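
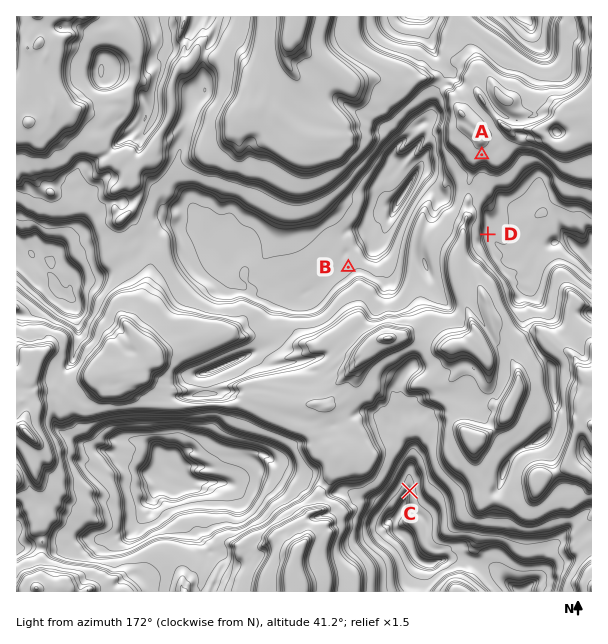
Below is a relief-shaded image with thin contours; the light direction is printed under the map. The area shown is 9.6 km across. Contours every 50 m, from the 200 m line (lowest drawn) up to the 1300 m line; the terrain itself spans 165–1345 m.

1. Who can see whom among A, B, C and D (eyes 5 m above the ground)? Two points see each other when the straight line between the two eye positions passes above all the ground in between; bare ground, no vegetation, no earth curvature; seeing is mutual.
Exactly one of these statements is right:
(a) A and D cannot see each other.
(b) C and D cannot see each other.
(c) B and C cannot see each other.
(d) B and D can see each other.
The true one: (a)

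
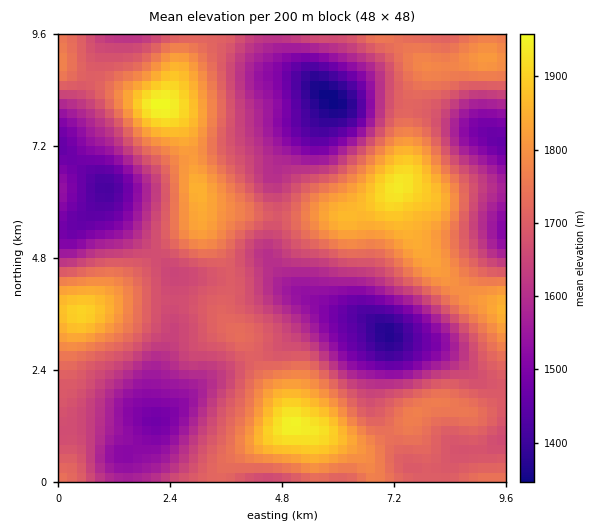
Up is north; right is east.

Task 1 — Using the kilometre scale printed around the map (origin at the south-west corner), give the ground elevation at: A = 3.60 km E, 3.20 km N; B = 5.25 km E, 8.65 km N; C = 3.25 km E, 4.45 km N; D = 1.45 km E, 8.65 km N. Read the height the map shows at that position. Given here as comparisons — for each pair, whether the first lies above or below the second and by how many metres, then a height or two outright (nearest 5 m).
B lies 365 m below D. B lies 325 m below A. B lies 275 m below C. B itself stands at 1400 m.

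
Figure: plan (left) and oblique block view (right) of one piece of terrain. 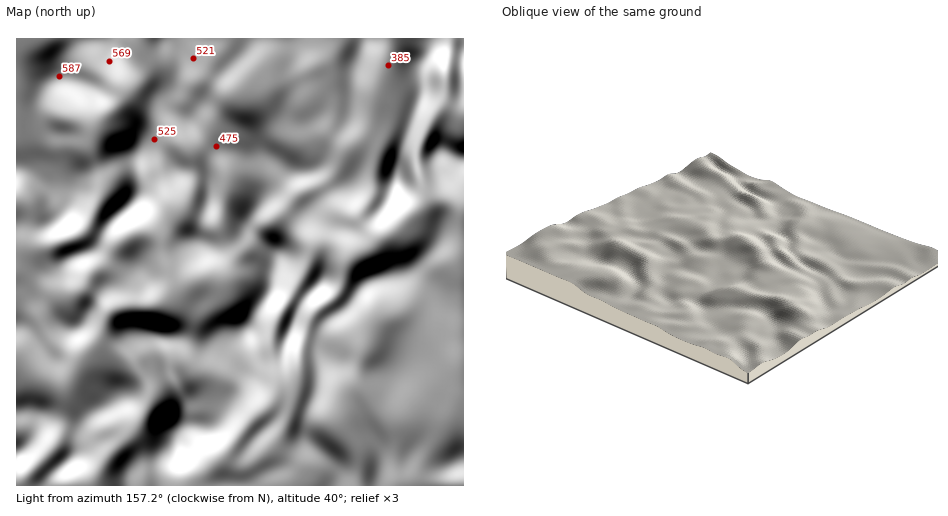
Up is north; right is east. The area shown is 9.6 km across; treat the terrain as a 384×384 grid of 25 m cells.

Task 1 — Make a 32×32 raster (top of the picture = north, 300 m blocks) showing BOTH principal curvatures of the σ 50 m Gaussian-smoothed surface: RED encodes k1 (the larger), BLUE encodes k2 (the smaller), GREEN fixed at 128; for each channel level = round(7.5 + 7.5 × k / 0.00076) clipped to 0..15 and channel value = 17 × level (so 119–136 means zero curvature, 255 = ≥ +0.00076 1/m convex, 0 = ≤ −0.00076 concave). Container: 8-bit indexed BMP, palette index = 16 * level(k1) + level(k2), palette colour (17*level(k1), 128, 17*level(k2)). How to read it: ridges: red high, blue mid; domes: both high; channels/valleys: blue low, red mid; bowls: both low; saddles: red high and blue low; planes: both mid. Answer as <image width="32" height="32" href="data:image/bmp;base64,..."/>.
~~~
<image width="32" height="32" href="data:image/bmp;base64,Qk02CAAAAAAAADYEAAAoAAAAIAAAACAAAAABAAgAAAAAAAAEAAATCwAAEwsAAAABAAAAAAAAAIAAABGAAAAigAAAM4AAAESAAABVgAAAZoAAAHeAAACIgAAAmYAAAKqAAAC7gAAAzIAAAN2AAADugAAA/4AAAACAEQARgBEAIoARADOAEQBEgBEAVYARAGaAEQB3gBEAiIARAJmAEQCqgBEAu4ARAMyAEQDdgBEA7oARAP+AEQAAgCIAEYAiACKAIgAzgCIARIAiAFWAIgBmgCIAd4AiAIiAIgCZgCIAqoAiALuAIgDMgCIA3YAiAO6AIgD/gCIAAIAzABGAMwAigDMAM4AzAESAMwBVgDMAZoAzAHeAMwCIgDMAmYAzAKqAMwC7gDMAzIAzAN2AMwDugDMA/4AzAACARAARgEQAIoBEADOARABEgEQAVYBEAGaARAB3gEQAiIBEAJmARACqgEQAu4BEAMyARADdgEQA7oBEAP+ARAAAgFUAEYBVACKAVQAzgFUARIBVAFWAVQBmgFUAd4BVAIiAVQCZgFUAqoBVALuAVQDMgFUA3YBVAO6AVQD/gFUAAIBmABGAZgAigGYAM4BmAESAZgBVgGYAZoBmAHeAZgCIgGYAmYBmAKqAZgC7gGYAzIBmAN2AZgDugGYA/4BmAACAdwARgHcAIoB3ADOAdwBEgHcAVYB3AGaAdwB3gHcAiIB3AJmAdwCqgHcAu4B3AMyAdwDdgHcA7oB3AP+AdwAAgIgAEYCIACKAiAAzgIgARICIAFWAiABmgIgAd4CIAIiAiACZgIgAqoCIALuAiADMgIgA3YCIAO6AiAD/gIgAAICZABGAmQAigJkAM4CZAESAmQBVgJkAZoCZAHeAmQCIgJkAmYCZAKqAmQC7gJkAzICZAN2AmQDugJkA/4CZAACAqgARgKoAIoCqADOAqgBEgKoAVYCqAGaAqgB3gKoAiICqAJmAqgCqgKoAu4CqAMyAqgDdgKoA7oCqAP+AqgAAgLsAEYC7ACKAuwAzgLsARIC7AFWAuwBmgLsAd4C7AIiAuwCZgLsAqoC7ALuAuwDMgLsA3YC7AO6AuwD/gLsAAIDMABGAzAAigMwAM4DMAESAzABVgMwAZoDMAHeAzACIgMwAmYDMAKqAzAC7gMwAzIDMAN2AzADugMwA/4DMAACA3QARgN0AIoDdADOA3QBEgN0AVYDdAGaA3QB3gN0AiIDdAJmA3QCqgN0Au4DdAMyA3QDdgN0A7oDdAP+A3QAAgO4AEYDuACKA7gAzgO4ARIDuAFWA7gBmgO4Ad4DuAIiA7gCZgO4AqoDuALuA7gDMgO4A3YDuAO6A7gD/gO4AAID/ABGA/wAigP8AM4D/AESA/wBVgP8AZoD/AHeA/wCIgP8AmYD/AKqA/wC7gP8AzID/AN2A/wDugP8A/4D/AIKm5XJic4XIpnW1c2SWqKeXl4d2dna3qIK4lnZ2hZSD5ICl97eUgcjHlMS0k5N0hYWGl5Z1lseogqenloeWuMj7k2C22JaDo5Wk1vqnhXGDuIV1lafnt4R0p6eGmIaGqKXFhJS3doeFY4LI+rbIt4Clx3SV6aZ0dIa4hnaHh4aWhqe4pLelhYVzkNn5yLfHpoGWt4PndGR2p5d1doeHh4e4yaiEhrjIqKaAYuTHdZbIhXOWhbaWdYanhYaHh4eHh5aWhXWGiKjKuHBS9ciVh6elp4SWhNeFloaGmIeHh4eGloWFhYWHl6iTgKb2dHWFhaiodJVx54eGdYeYiIeHh4aWhZeXdIaGlXCV6LZjdYaHp6eUpGDnqJeUl5iYiIiHdnanl5V0hYaChJbWloSYiIa2paLVgPiXhnV1h5iIiId2l7eEp6eCgsbJ6frXs7enpuiVkPig2HZ2hoWHmIeHiIa5habI2KaQx+j4tqSEhafX+7Zw+LKltoaGdXaHl4eHhZaGtoaW11CAoIBxdIaGdGTF9XDC9WC16IZkhYWHl5iFh6iGdWOjtqeWpoR2h4h2ZHX255D2xZCk5nWWloaXmIWHp5aWdIS5p5e5lXZ1hXZlZaX4k5D615Dn6MiolpeHhYeopceFcpWXuaiEhYZ1dXWFp/i4gMXWcJS32djIl3Z1l5aE2PjXpZWpp4OWl6i2hHWn+sqSk8VjcoKlhrbHhnSGlHGAgrW1coSVhKfKyZOktvXYxXJ1pYaGhINldae4hKik18eQgfekcnOWlJakUqbpk3OklpeYp5S1knOGh8iEhXOn6seAtffIpJRldNaTtsjGdIWomIZ0Y9fXcYKFtnRjdMfIyYFwpfnJc3Vy2KV0htiohIWnppeXgvbWoXOTdYTHuKnJk2Jj9seTh4PXlmSGp6eVhYSWqKmQ+PuQgqeHxqeoqKmiknT2tpS4tLeEZZanl7fIuJWGqJHn+XClp5eHiKenhnG02Pu3lJZjl5amqLm3hoaXl3WXhLP2gNfZ9oeGp5d2coOn+ch1Y4Wml4eYuIV1hoaVdYWHg/agsvlzh5e4l4VjZJXXxoSFuJV2l6inhYeYh4aoloaGtuaAxWSGp5RzdGSDpZa0lqe5hpWGhoaWmIeXhqiohYaG95GDhIa2poZ1l8aDZLeoh5eodWV2doeXdoeGl7d0dnX313C1dafIp8fYlmR0pqenhYaVdXZ3hpeHh4aWx3R1dcf4gNWFl7m4loSUhqWFhreXdaeXdoeHl4aGdZbYhHOE2PVA04aWmLaFhZjHlYSGt5h1hqeXhnaXl4Z1l+iFcZXJ95Dld3Vkpbe4ybhzlKmol4aWhqiYlpioh4Z117eRhZbo1MQ="/>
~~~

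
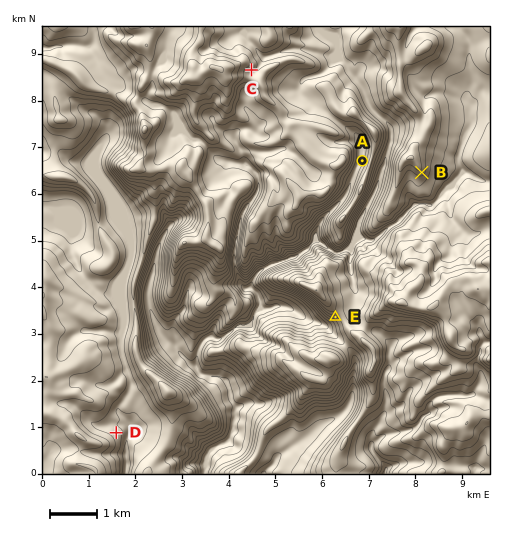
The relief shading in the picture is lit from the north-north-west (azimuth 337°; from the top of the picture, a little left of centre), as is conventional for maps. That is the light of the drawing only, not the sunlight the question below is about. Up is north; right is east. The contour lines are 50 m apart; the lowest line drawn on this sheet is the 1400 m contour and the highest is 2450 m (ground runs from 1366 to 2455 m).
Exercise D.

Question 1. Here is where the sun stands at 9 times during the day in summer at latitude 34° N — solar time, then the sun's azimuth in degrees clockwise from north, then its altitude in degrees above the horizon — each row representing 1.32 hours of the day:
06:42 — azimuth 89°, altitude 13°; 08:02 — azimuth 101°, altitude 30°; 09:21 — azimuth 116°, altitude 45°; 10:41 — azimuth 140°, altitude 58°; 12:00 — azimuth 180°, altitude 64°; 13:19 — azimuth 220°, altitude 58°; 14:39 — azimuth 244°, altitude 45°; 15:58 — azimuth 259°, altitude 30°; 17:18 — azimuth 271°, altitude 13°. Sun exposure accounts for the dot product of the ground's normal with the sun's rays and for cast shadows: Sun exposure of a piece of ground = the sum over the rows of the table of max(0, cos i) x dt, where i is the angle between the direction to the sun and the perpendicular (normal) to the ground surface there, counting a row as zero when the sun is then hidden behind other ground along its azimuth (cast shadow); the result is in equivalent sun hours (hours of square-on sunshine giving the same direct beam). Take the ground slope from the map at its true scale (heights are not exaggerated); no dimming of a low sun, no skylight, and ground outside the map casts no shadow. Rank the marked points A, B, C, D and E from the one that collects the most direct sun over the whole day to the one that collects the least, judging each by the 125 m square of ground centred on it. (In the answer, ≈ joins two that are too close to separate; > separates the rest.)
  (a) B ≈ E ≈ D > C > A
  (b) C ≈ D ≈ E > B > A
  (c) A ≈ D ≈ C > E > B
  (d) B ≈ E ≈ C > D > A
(d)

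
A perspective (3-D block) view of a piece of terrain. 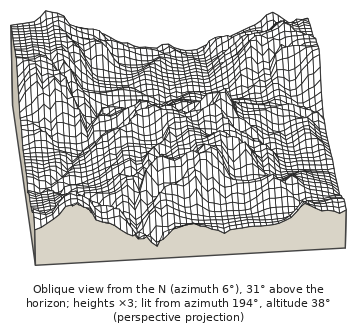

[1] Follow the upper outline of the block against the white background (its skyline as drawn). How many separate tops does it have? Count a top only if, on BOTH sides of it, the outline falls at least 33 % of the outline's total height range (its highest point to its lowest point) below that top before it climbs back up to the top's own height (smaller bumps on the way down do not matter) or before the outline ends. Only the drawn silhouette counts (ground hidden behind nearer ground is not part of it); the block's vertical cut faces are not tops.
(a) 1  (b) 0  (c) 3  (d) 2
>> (b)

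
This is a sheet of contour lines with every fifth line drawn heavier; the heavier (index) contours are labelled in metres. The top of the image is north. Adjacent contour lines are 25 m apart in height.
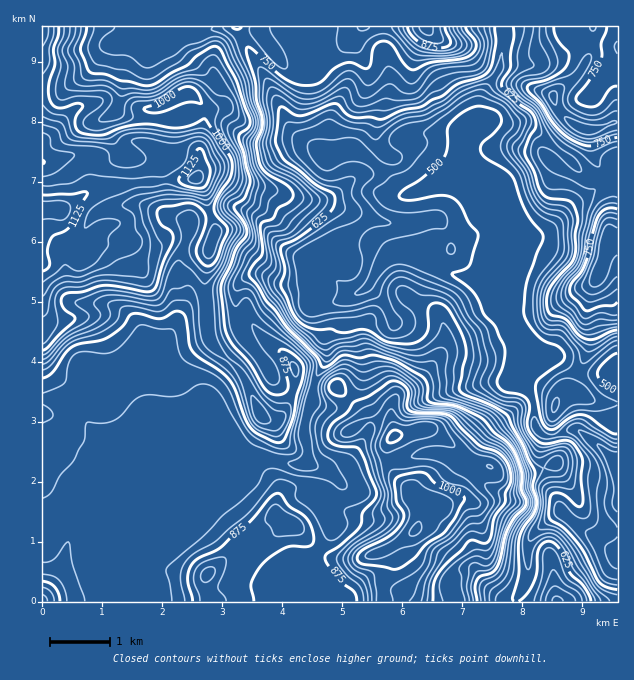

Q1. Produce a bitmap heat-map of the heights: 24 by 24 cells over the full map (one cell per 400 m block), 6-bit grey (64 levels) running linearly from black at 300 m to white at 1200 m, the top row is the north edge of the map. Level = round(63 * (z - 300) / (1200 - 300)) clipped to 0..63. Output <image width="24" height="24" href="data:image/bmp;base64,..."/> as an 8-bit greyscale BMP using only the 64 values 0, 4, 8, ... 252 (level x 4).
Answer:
<image width="24" height="24" href="data:image/bmp;base64,Qk12BgAAAAAAADYEAAAoAAAAGAAAABgAAAABAAgAAAAAAEACAAATCwAAEwsAAAABAAAAAAAAAAAAAAEBAQACAgIAAwMDAAQEBAAFBQUABgYGAAcHBwAICAgACQkJAAoKCgALCwsADAwMAA0NDQAODg4ADw8PABAQEAAREREAEhISABMTEwAUFBQAFRUVABYWFgAXFxcAGBgYABkZGQAaGhoAGxsbABwcHAAdHR0AHh4eAB8fHwAgICAAISEhACIiIgAjIyMAJCQkACUlJQAmJiYAJycnACgoKAApKSkAKioqACsrKwAsLCwALS0tAC4uLgAvLy8AMDAwADExMQAyMjIAMzMzADQ0NAA1NTUANjY2ADc3NwA4ODgAOTk5ADo6OgA7OzsAPDw8AD09PQA+Pj4APz8/AEBAQABBQUEAQkJCAENDQwBEREQARUVFAEZGRgBHR0cASEhIAElJSQBKSkoAS0tLAExMTABNTU0ATk5OAE9PTwBQUFAAUVFRAFJSUgBTU1MAVFRUAFVVVQBWVlYAV1dXAFhYWABZWVkAWlpaAFtbWwBcXFwAXV1dAF5eXgBfX18AYGBgAGFhYQBiYmIAY2NjAGRkZABlZWUAZmZmAGdnZwBoaGgAaWlpAGpqagBra2sAbGxsAG1tbQBubm4Ab29vAHBwcABxcXEAcnJyAHNzcwB0dHQAdXV1AHZ2dgB3d3cAeHh4AHl5eQB6enoAe3t7AHx8fAB9fX0Afn5+AH9/fwCAgIAAgYGBAIKCggCDg4MAhISEAIWFhQCGhoYAh4eHAIiIiACJiYkAioqKAIuLiwCMjIwAjY2NAI6OjgCPj48AkJCQAJGRkQCSkpIAk5OTAJSUlACVlZUAlpaWAJeXlwCYmJgAmZmZAJqamgCbm5sAnJycAJ2dnQCenp4An5+fAKCgoAChoaEAoqKiAKOjowCkpKQApaWlAKampgCnp6cAqKioAKmpqQCqqqoAq6urAKysrACtra0Arq6uAK+vrwCwsLAAsbGxALKysgCzs7MAtLS0ALW1tQC2trYAt7e3ALi4uAC5ubkAurq6ALu7uwC8vLwAvb29AL6+vgC/v78AwMDAAMHBwQDCwsIAw8PDAMTExADFxcUAxsbGAMfHxwDIyMgAycnJAMrKygDLy8sAzMzMAM3NzQDOzs4Az8/PANDQ0ADR0dEA0tLSANPT0wDU1NQA1dXVANbW1gDX19cA2NjYANnZ2QDa2toA29vbANzc3ADd3d0A3t7eAN/f3wDg4OAA4eHhAOLi4gDj4+MA5OTkAOXl5QDm5uYA5+fnAOjo6ADp6ekA6urqAOvr6wDs7OwA7e3tAO7u7gDv7+8A8PDwAPHx8QDy8vIA8/PzAPT09AD19fUA9vb2APf39wD4+PgA+fn5APr6+gD7+/sA/Pz8AP39/QD+/v4A////AKSUkJCQlKiooKCgoKCwvLSgkHBgYHBgPJSUkJCQlKSopKCgoKzAxMColIhoWGRIKJCQkJCQkJSgpKSkoKC4yMy8qJxwVFA0JJCQkJCQkJCUnKionJikuNDMvKyIVDQwJJCQkJCQkJCQlJycmJScvMzMwLSYYDw4JJSQkJCQkJCQkJSQkJSgvMC8tLScXFA4IJiUkJCQkJCQkJiUlKCowLy4sJx8SEAwJJiUlJCQkJCQoLSclKiwuLiwmHxcODwwOJiUlJSUlJCUrKigkKCgrJR4aFRAOExIQKCYlJSYmJigrJikjJiQlIRwXEQ0OEBEOLSgnJiUmKSsnJyYdHR0bGRoXEg4NDhMRMy8rKCcnKykmJBwWFhYUFRgVEA0PExoaMzAtLC0qLCgkHhUSEhITFRYSDg4RGiAgNzU0NDMtLikhGxQSEhASEhAODQ4PFyEkOTg4NzQvMS8kHBQSExEPDw8PDQ0OERwlOjk4NzQwMDEoHRoVExIREBAPDg0OERokPDo4NjMxMi4mIR4aFRIPDw8ODg0RFRkeODg5ODg4OjMpIRwWFBIPDg4ODg4VGRobOTg3Njc3OjQnGxURERESEA4ODhEYGxwcNzMxMzQzNS8nGhQSEhMSEA8ODhEXHiMiMjEuLjAxMS4oGhgXFxkYFhMPDhIaIyEiMC0sKikuLywkHB4eGx0cHRkVExkfIiAfMSomJSQmKSkhICEgICAeISAeGRcbHiEfMiolJCMjJSQhIiAgIiIhKCojGhYbHyAfA=="/>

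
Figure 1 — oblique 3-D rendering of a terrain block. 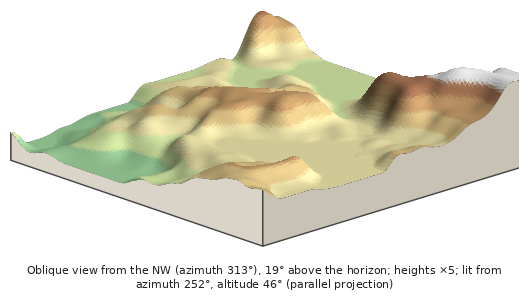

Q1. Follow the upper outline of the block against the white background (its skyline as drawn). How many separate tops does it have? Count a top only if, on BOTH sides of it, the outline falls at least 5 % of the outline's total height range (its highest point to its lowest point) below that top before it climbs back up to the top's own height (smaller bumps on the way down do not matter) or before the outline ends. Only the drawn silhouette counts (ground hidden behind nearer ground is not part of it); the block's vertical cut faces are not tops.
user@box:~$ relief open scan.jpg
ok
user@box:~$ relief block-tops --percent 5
2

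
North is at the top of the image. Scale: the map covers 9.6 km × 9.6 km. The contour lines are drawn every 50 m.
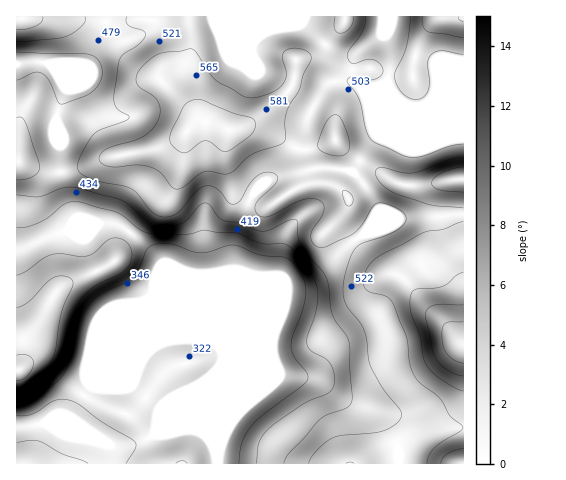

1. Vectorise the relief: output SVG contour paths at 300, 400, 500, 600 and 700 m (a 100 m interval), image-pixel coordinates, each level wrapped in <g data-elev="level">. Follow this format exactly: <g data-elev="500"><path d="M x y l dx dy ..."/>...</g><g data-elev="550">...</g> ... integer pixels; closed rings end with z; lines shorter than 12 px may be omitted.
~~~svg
<g data-elev="300"><path d="M88 463l-26-9-23-13-8-1-14 3"/><path d="M17 415l8 1 8-2 17-12 7-2 9-1 8 3 29 20 31 19 2 4-1 3-9 15"/></g><g data-elev="400"><path d="M17 398l7-1 8-4 22-22 10-16 7-35 8-18 6-8 9-7 25-12 6-5 6-8 1-11-3-6-4-4-6-3-7 0-6 3-10 10-6 4-8 2-21-3-9 1-10 4-16 12-9 4"/><path d="M17 227l9 0 10-3 12-6 16-14 6-2 7 0 40 11 22 16 11 4 36 1 18-4 14 2 17 1 25 10 25 1 8 6 17 22 8 18-1 17-10 29 0 9 5 6 13 7 5 5 4 9 0 11-2 6-4 4-25 11-36 27-8 13-3 19"/></g><g data-elev="500"><path d="M17 380l5-1 5-3 5-6 1-7-1-5-4-2-6-2-5 1"/><path d="M17 180l8-1 8-3 5-4 2-5-14-44-5-6-4 1"/><path d="M463 144l-12 2-26 9-13 2-12-3-25-11-5-4-5-11-6-29-12-18 2-3 4-1 12 3 9 0 5-3 4-4-2-7-6-6-8-1-13 5-4-2-2-4 1-8 14-21 3-12"/><path d="M17 42l38-3 11-3 7-3 9-7 3-5 0-4"/><path d="M127 17l-1 4 2 4 15 6 3 3-2 5-4 4-18 12-4 8-4 39 3 7 12 7 0 2-5 4-25 8-7 6-8 14-6 12 0 7 4 5 15 7 34 8 7 5 15 19 6 3 6 1 7-1 6-3 17-21 11-6 9 1 5 5 9 11 3 1 4 0 5-4 8-15 7-8 8-4 8 0 5 3 0 5-20 21-2 6 1 5 4 3 7 1 34-17 11-1 8 2 4 5 0 5-11 18-2 7 2 7 7 4 7-1 27-13 8-8 10-18 5-4 7 0 10 4 8 4 4 5-1 7-8 7-13 6-21 7-7 5-8 15-5 25 1 10 2 7 14 17 5 10 4 28 2 8 13 22 16 20 2 4-1 4-8 8-11 5-40 4-10 3-16 13-7 12"/><path d="M411 17l-5 31-11 27 3 12 8 9 6 3 6 0 5-1 4-4 2-11-1-22 5-8 9-2 21 3"/></g><g data-elev="600"><path d="M463 448l-9 3-7 3-5 5-1 4"/><path d="M463 272l-7 3-8 9-6 2-28 4-3 5-1 9 2 11 8 21 3 20 4 9 6 7 8 7 14 9 8 3"/><path d="M463 167l-10 2-11 4-9 6-1 4 2 4 6 3 23 2"/><path d="M180 152l7 0 13-9 6-2 5 2 11 8 7 0 22-17 4-5 0-7-4-4-19-5-29-13-6-1-6 2-8 6-13 29 1 8z"/></g><g data-elev="700"><path d="M463 322l-17 1-3 4-1 7 1 12 4 8 7 6 9 3"/></g>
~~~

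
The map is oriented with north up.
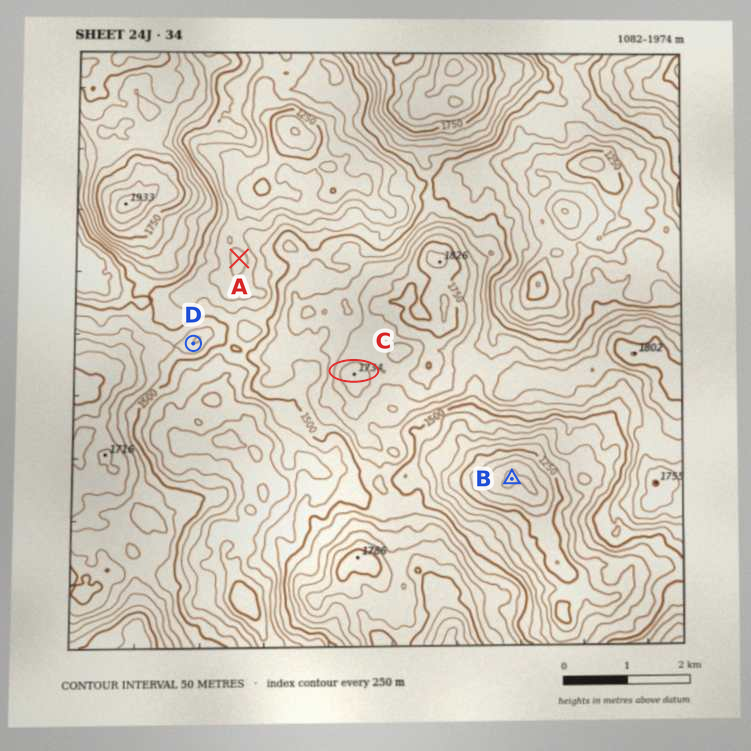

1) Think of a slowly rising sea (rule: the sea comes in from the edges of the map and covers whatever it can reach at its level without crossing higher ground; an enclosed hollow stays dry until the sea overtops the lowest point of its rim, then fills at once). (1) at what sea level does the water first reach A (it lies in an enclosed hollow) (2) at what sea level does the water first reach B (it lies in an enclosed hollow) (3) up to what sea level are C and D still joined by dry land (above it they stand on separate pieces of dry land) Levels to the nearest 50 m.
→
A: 1400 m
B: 1350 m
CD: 1500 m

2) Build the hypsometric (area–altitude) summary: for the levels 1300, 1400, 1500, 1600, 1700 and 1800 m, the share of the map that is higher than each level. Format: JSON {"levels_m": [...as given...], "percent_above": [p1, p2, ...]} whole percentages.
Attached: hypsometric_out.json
{"levels_m": [1300, 1400, 1500, 1600, 1700, 1800], "percent_above": [93, 74, 53, 33, 14, 3]}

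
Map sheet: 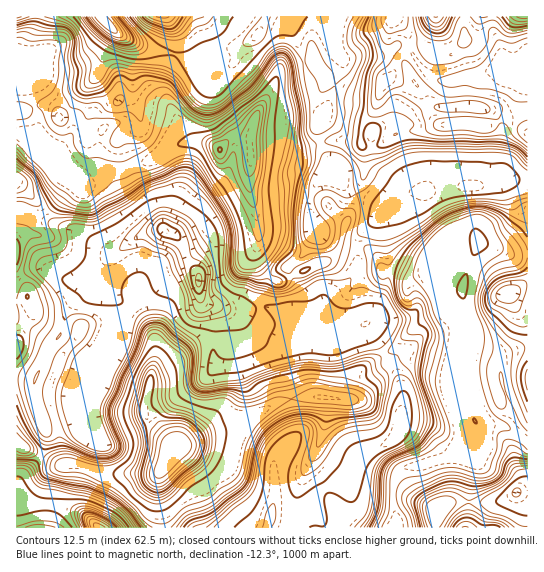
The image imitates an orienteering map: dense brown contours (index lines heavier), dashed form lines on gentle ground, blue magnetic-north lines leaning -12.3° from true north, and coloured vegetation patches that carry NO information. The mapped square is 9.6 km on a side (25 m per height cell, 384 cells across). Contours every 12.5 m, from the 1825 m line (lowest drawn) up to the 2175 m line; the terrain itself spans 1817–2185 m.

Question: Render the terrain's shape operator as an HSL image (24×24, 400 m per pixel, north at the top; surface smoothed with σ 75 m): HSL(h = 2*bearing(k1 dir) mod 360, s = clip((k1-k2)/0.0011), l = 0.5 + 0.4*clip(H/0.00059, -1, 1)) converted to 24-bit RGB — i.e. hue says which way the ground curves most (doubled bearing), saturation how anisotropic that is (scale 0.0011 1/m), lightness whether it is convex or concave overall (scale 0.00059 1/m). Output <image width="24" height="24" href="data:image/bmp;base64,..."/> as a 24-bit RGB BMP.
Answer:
<image width="24" height="24" href="data:image/bmp;base64,Qk32BgAAAAAAADYAAAAoAAAAGAAAABgAAAABABgAAAAAAMAGAAATCwAAEwsAAAAAAAAAAAAAY4Arl3cz+J8AMwAYJoyYYdB2lNOOyHGKp0l/KpMqRIJSWomSlolpdYV3hHp7Voh9IFV47siRwdyDDgwyKs0vv8lToHAudDhCklZWgVEgkzIRdzieTsDaSprh7sVMG51Cim+42IO8KLVWO5WUYGaRio5rd4Z6eHqAGSNi/fCWzCgTSFkmO1wds5ACN3MRP3RKVhYu4p/wqMLvtdn/fIH6QSbi8drb32mkGIVEW3en6M65FEZ7XmOJtXRxW4prdYGAEDuG9tbQxnnPwX3WSlLIoajWp9zeF0Vdqv7/FOD/k/PDpgAHNwAZoTgk3Lh70JWtrbLbJFqQ5bqIFj5mToB+v1Clv71dYX5wMohkALYv+0rr4nvFlXitlIyCzGl6eRHcacdPbhkroIMhdjJljQ+iPLg1Zedzu8/U0pHRayqhund34zdxGlAjIkUe56ZSZGk9cJU6LYtYIE4vxG8qv4tcjI1/rmKycdjIdjWEuM9DalOELzSLc3zvuHTgYOtNTIstwyaKo2vGZojP8pPzx3DyOlvfWdnNmHzaoeXGJGKONjFttI49lr98hJ98V2mTo8J3Ri5uzqtwVGZ8Xn2DDF1803du8uCgMMExAH1U768KtSGuvGu6pXXDm4zRh5nSbnHN0niMaiiuMxZjqd2VjJt+lKl4f06anbdnS3x3O72jrGtXbH9/D2Fv0IZe98uX3Y5xDhqNY3tDU3c2OoUedrgni8NQrDh71E3N1nyhmTWUHUunyciSnI59p6JvVqJ9r15YtnquM3+Bz2d7UpF+UXiACZKX8emakdvEwwbSbWqHgoCGfYR6boJgfYVHgH5NUH83lIQ0xEqxLHSEtLZRrJx5p56AYKCrnXW5wFNTYKahQKS7tXnDZWSMCaaf5/aqhis6bzirom20k3SEhoF/eoeHh3J3hnp0hIJzbXltPU1p10pEYro2gqdwjsiDUWmmfEx7v8WOdYKrTG+Jh2tagnV6Woxikpg1xLFcGht3lFcvoJpOhWEze4kmXIlWc3aDk3lzfGplcxt5Y+g7ZMtghI99uuVVJEFMgzuHadxckj99gWd3fIOBenuHhYOBf4l8oc9/EgQv3U513DcRNu6RkbH51DG0PHg5WJtys0W4HpTY2o6he6yJfXqI2opzdCp2HXotO4dvcWZNZo1vdY10YoWChYKZjLCywEqxYhaKEVKu9OLX1a+QHHU5MaXtyJfuTWOlSrW7Pmi2wnmjp4iDeXqBr3F5i2W7psTQvDzFgq/BT3GWiHtZiZNoTKA5U5M3cBdEsKlhERxf8vB9vbCMqsqSHGd9aTxC2r5URaeKQoR8NJOt7Z3Pnnqfio+CgbqghXakl22luCRIkB0al9clLHolq6pOjSxoQZaXXbl2RgxWrex7mr12zceFJBdfTKOR2dOKRlJ/coFtNX1EEZo63JPu0MjuloncqDGhnyR1zCY/lLrPw6XTx3bTLKgpKIVCVJ6acSFnSOpxoL5yccBbwqd8FzOAdsGkoUpglmlRcoN1c4ZrUX5KN34RdoAKezwWkZ5EURAchu6JfqCWhnuSnXes54HfzlfiImlKKTV6gt1onMFtdMhSoZxhuDm2OnZkfk5twqxkUnxeiXR/c4qJi3pzcYZofIZwezlDl+/OfquWeJR/e2yJa4yPcGyhyoDJtGnmFVfjzu67NMTB071SrIJuXHm4ajORdEai1Il3vmNHXWwweG8ldHQkengkZVgkcCBXgq2sa6eQpmODdGWPnHJqWYZ0jmBjn5d9Pb/ku2XV1mzD2rk8y7hyH3iOXEGnf1O1uno8ynWkjGHXrpfflI/jmZvmZ3/rfcPlgYpbmG5OVrWJcX23WlafoFmXZ4OSleqjHX2kJRqZ1IbL+ZqtjNBpSR2uRVNvYX6C1Wx2U5ZkeoBlV7NIi6oomoAfoj05g5tefoGTlqF7NME1HWN412ehWniuhsfAzOFnWiFGI2I1Gogv/nB72+mCNhNuYW2ZS2aaw2x8wXCUXpqmoWKVkX6xbXawcJOgfJaVg4CEp6OBdrd2JTuIR9dwWXW4wJU4nR0tg2x8c4d7NXthDsSc/efOMwt0eJyGPFV1gbBcxo57alCeaK2jfW6diXCkl4CYfn6KfYmsr5PGrdeAJ6PXHsT7cwAnuWgUhJQwZ4Roh4l1U45oHYph/7cipTOhhmeOhUGNcY1BosBNda9oVnPCtFSfUIlyi697fXG60nvAYrOj4qF3BsWgMwAUpFQg0txacttzQHheWY1sm3h7PoZ9m4xjfZFsiGiDNWCeu3vZwrKbcOB3DS1p2WWHZI7AkteuJHyh"/>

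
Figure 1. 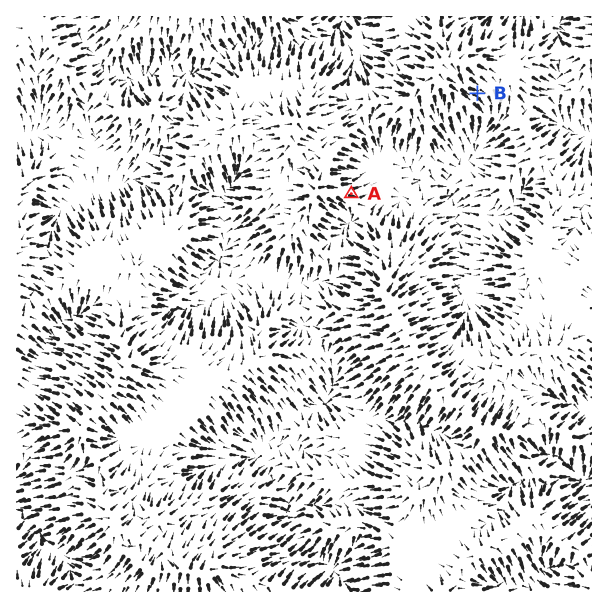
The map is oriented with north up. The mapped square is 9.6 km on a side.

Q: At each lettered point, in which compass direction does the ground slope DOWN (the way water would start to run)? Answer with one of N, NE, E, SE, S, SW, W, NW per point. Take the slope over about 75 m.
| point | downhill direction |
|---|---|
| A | E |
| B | SE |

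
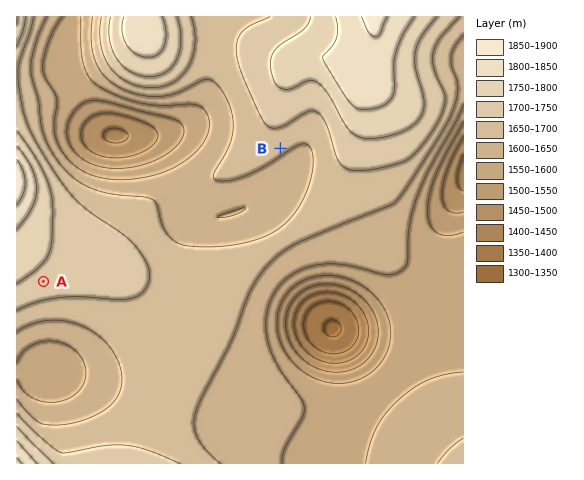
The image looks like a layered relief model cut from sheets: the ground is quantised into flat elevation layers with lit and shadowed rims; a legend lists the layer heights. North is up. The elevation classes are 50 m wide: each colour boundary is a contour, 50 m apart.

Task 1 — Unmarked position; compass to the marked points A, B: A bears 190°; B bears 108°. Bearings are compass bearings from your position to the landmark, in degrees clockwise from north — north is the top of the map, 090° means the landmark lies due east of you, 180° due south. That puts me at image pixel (78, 83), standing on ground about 1580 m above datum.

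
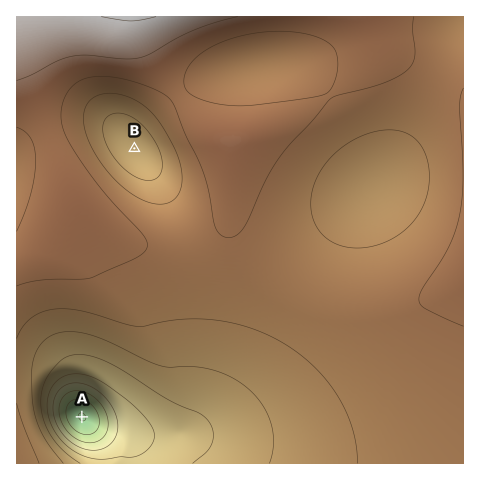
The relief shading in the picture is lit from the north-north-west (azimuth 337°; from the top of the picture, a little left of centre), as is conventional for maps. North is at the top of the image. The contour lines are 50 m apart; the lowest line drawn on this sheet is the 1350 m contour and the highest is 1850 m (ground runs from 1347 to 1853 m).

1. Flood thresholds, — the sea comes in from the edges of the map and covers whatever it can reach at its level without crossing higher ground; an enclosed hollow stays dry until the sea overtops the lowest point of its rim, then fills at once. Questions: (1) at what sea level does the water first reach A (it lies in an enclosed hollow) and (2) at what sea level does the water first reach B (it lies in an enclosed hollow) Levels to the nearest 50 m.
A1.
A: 1550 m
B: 1750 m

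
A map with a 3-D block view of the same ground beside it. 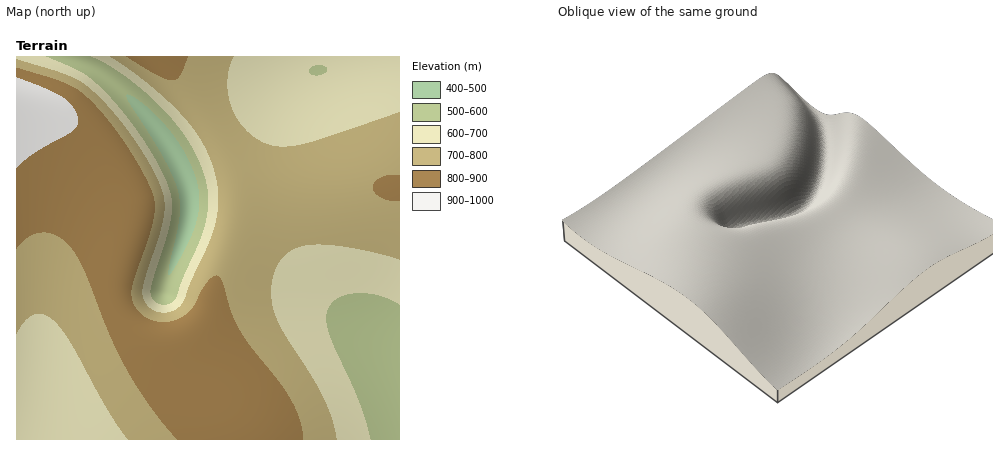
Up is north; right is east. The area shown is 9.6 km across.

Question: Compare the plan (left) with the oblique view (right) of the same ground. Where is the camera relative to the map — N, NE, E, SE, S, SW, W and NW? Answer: SE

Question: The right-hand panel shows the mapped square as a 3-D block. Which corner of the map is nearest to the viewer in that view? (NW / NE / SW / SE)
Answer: SE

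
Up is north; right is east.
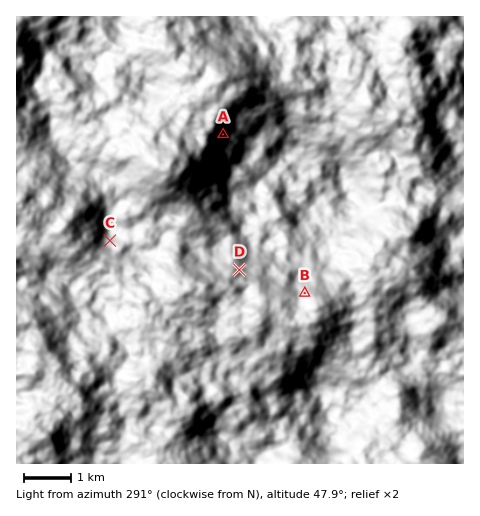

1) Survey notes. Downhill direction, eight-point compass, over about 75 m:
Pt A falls SE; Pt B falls NW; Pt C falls N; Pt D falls NE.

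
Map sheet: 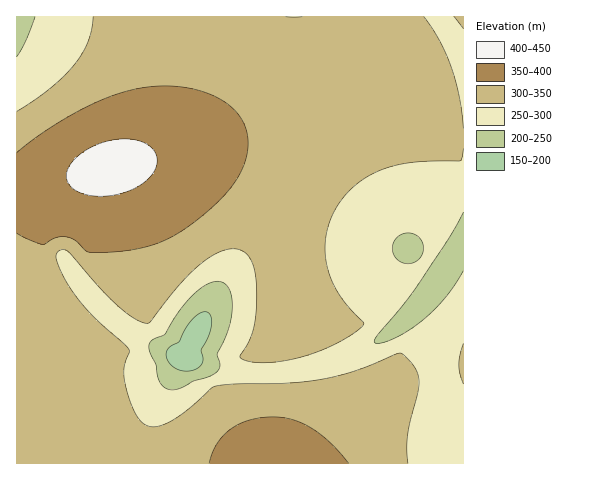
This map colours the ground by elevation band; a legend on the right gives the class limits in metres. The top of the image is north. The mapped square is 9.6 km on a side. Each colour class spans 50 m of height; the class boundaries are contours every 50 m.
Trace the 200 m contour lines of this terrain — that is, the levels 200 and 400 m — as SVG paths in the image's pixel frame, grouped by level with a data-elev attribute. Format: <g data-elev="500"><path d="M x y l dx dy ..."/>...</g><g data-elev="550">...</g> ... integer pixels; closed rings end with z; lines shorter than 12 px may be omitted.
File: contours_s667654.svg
<g data-elev="200"><path d="M180 370l-7-3-4-5-3-6 1-6 4-4 8-4 8-15 8-10 7-5 6 0 3 4 1 9-4 11-7 14 2 8-1 5-3 5-5 2-7 1z"/></g><g data-elev="400"><path d="M98 196l13 0 13-3 12-5 10-7 7-8 4-8 0-8-4-8-6-5-8-3-20-2-22 6-18 10-7 7-4 7-2 7 2 6 4 6 6 4z"/></g>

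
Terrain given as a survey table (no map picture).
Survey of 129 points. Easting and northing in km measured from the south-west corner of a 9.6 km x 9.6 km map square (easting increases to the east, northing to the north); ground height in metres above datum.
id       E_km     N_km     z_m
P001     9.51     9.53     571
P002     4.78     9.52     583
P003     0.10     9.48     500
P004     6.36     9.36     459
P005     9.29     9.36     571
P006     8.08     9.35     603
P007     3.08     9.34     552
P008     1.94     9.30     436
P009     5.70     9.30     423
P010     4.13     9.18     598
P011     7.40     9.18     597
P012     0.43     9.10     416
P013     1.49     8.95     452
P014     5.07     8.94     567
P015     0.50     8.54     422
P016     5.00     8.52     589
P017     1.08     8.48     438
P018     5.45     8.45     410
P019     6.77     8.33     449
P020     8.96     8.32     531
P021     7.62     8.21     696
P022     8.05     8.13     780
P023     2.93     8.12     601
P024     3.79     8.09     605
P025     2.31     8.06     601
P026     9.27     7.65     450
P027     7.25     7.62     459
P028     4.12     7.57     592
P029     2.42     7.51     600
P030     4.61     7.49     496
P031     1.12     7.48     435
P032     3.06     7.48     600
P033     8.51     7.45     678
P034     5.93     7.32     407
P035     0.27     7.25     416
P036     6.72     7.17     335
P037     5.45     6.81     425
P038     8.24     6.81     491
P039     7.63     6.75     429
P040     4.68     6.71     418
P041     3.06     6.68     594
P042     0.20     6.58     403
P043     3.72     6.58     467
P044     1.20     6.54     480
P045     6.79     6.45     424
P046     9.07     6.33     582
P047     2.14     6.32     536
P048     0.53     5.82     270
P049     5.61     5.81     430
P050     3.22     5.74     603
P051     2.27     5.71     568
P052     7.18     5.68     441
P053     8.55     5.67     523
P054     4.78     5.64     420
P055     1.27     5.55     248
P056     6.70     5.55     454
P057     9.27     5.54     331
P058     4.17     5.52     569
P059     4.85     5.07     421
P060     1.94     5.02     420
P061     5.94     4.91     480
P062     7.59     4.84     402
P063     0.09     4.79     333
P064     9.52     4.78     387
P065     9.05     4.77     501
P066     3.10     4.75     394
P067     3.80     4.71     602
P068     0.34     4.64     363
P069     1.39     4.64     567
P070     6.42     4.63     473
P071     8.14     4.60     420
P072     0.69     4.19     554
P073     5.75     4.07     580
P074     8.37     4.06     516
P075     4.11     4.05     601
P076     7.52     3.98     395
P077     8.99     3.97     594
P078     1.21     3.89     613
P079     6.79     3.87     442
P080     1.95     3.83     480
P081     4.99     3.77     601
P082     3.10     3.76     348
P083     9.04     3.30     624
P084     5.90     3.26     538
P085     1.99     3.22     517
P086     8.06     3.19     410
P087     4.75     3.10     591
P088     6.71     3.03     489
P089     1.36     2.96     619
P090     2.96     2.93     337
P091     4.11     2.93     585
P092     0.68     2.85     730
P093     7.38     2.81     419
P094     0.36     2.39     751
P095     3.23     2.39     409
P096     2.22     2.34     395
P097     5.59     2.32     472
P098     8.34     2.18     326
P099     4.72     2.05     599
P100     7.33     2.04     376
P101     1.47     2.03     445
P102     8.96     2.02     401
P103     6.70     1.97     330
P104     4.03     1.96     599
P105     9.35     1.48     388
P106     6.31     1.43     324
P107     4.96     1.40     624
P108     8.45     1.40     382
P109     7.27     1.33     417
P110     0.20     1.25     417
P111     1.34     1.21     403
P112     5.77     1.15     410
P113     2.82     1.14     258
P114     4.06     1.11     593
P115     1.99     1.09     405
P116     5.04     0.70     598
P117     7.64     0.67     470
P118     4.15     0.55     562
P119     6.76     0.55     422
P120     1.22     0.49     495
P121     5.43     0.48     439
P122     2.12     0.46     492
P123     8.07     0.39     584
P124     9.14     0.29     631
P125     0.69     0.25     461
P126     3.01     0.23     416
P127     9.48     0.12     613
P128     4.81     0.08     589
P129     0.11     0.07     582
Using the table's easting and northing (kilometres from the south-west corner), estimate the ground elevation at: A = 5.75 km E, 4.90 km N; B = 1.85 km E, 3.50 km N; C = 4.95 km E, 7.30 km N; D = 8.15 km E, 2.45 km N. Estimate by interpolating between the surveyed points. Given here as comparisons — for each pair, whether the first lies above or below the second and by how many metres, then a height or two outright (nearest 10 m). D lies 200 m below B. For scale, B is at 540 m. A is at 480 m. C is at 430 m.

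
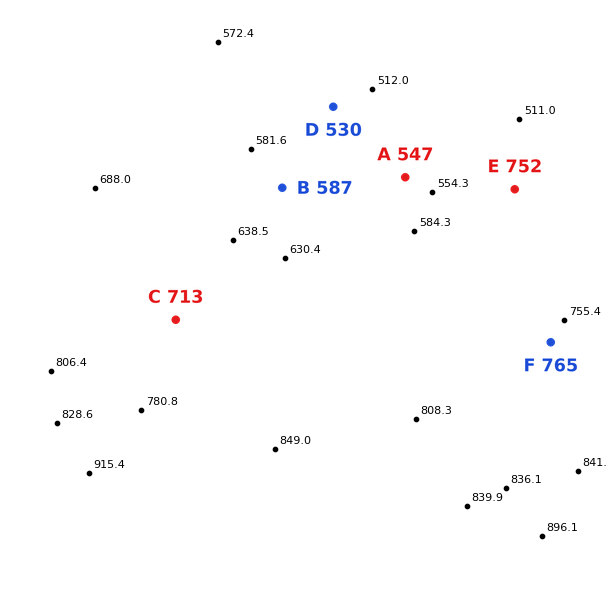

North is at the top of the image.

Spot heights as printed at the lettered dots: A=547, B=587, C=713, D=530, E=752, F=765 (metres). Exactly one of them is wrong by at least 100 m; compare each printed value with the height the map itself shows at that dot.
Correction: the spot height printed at E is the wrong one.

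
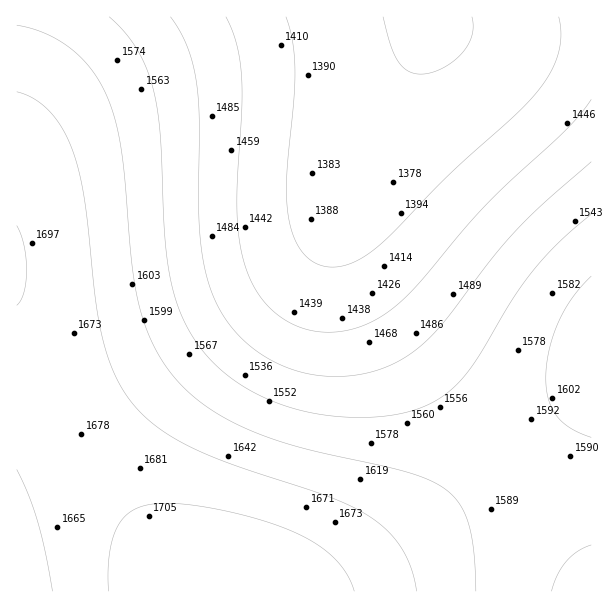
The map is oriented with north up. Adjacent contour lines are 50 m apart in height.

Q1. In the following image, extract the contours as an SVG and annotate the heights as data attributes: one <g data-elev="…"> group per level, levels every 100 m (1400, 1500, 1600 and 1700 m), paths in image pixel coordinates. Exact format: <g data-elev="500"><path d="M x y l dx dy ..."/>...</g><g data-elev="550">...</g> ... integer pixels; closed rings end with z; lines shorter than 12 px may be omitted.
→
<g data-elev="1400"><path d="M559 17l2 19-4 21-10 21-16 21-20 20-62 55-71 72-24 16-12 4-10 1-15-3-12-9-10-15-6-21-2-19 0-23 7-78 1-30-3-28-6-24"/></g><g data-elev="1500"><path d="M591 162l-47 41-27 27-26 30-50 65-15 16-16 13-27 14-30 8-32 0-30-7-27-13-23-18-18-23-13-27-7-27-3-31-1-110-2-37-4-20-6-16-7-15-10-15"/></g><g data-elev="1600"><path d="M476 591l-2-39-5-28-10-20-15-16-15-8-21-8-105-24-51-17-24-11-21-13-19-15-15-17-11-15-10-18-7-18-6-21-7-42-11-112-6-30-9-24-15-26-20-20-26-16-28-8"/><path d="M591 276l-19 23-14 24-9 28-3 27 2 21 9 17 13 12 21 9"/></g><g data-elev="1700"><path d="M354 591l-7-16-11-15-16-14-21-12-29-11-36-10-37-7-30-3-16 1-13 4-10 6-8 8-6 12-4 17-2 19 1 21"/><path d="M17 305l4-6 3-8 3-21-3-24-7-20"/></g>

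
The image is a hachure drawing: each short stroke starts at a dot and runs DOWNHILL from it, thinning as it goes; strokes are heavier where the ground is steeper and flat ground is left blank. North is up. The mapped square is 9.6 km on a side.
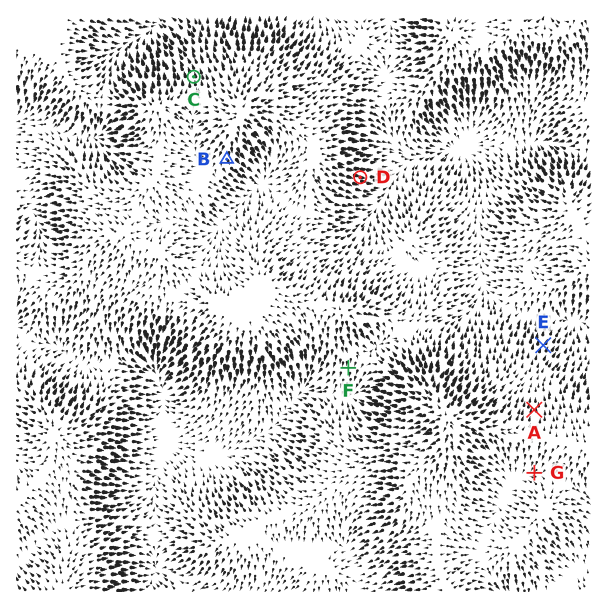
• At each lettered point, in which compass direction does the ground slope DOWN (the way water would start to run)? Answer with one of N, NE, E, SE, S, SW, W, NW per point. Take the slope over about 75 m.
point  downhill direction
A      N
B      S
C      N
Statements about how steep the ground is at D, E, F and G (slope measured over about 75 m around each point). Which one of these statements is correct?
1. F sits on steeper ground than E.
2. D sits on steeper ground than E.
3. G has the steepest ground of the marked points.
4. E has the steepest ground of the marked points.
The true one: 2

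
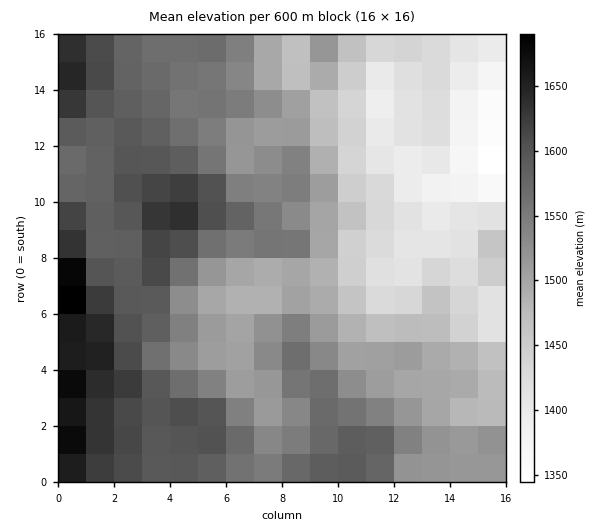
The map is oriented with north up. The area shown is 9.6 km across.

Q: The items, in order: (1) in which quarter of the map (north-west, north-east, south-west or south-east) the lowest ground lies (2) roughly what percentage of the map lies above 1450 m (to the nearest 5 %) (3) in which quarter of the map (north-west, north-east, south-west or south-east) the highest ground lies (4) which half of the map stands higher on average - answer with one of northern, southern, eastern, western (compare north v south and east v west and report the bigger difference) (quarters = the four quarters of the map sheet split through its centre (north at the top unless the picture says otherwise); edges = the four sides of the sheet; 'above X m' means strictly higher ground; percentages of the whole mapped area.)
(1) The lowest ground is in the north-east quarter.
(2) About 80 % of the map lies above 1450 m.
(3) Look to the south-west quarter for the highest ground.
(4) The western half stands higher on average than the eastern half.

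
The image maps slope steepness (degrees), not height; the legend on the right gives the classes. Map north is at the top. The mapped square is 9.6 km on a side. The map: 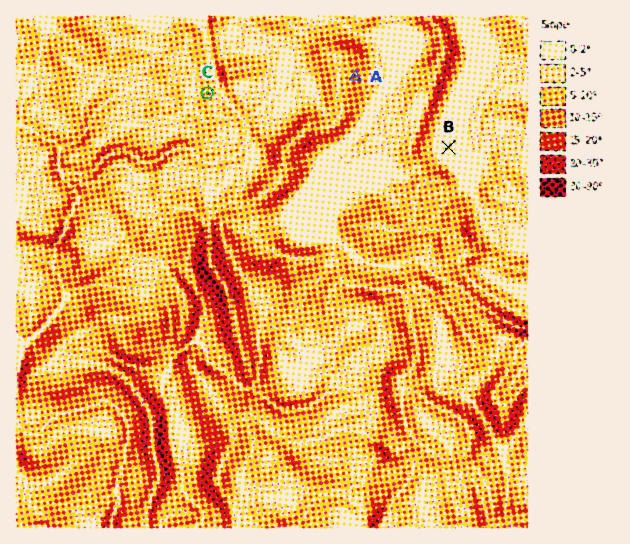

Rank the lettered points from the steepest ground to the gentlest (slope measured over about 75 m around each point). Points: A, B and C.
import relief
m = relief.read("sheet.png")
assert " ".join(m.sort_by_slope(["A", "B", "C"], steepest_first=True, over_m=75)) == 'A C B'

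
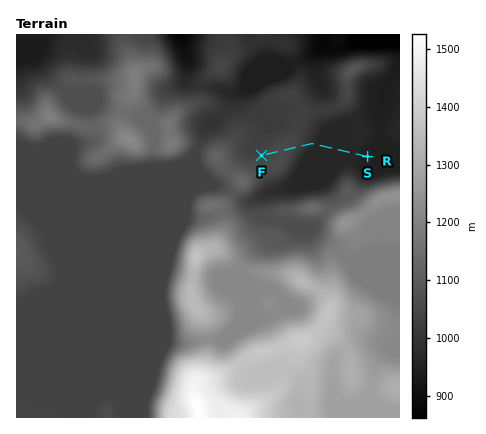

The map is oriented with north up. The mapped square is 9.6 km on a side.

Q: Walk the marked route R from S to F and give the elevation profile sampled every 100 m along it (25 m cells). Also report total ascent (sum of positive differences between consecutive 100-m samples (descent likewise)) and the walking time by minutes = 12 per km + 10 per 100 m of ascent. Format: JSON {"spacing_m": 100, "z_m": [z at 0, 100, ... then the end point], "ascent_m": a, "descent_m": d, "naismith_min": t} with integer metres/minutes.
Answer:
{"spacing_m": 100, "z_m": [948, 948, 954, 959, 961, 961, 961, 961, 961, 961, 961, 961, 961, 961, 971, 986, 1000, 1014, 1027, 1039, 1048, 1054, 1055, 1053, 1049, 1044, 1042, 1041, 1041], "ascent_m": 107, "descent_m": 14, "naismith_min": 43}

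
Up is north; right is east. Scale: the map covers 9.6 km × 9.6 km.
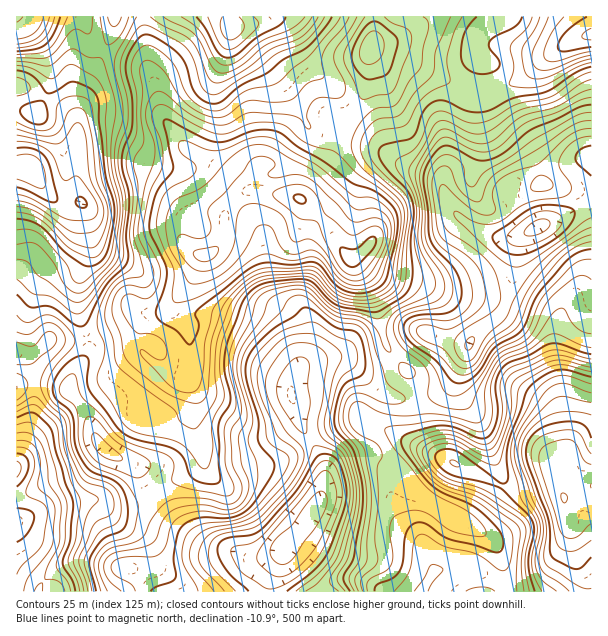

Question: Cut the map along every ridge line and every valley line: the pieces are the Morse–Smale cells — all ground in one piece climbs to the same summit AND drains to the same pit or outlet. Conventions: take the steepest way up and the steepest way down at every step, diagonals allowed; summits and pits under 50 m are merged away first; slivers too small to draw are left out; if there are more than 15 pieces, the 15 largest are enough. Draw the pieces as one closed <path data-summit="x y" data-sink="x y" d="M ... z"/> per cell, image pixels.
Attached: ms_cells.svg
<path data-summit="351 258" data-sink="282 549" d="M324 116l-12 2-19 12-11 13-11 18-10 3-5 6-3 10 1 9-14 5-10 10-6 13-11-5-13 0-11 5-5 5-2 17 4 6 6 7 12 3-5 6-6 17-21 28-8 7-15 3-5 5-4 8 0 19 7 10 24 15 11 3 6-1-1 3 9 21-2 32 6 12 4 13-2 8-7 6-30 14-11 10 22 27 28 23 29 6 19 9 12-1 18-8 28-32 10-20 4-10 1-20-3-9-22-37-10-29 2-12 6-12 7-5 22-6 17 0 22 10 15-1 13-8 0-3-8-9-10-42-9-24-13-21-12-11-16-25-25-24 9-18 14-17 8-16 4-23-7-8z"/><path data-summit="564 498" data-sink="282 549" d="M338 358l-33 6-7 5-6 12-2 12 10 29 22 37 3 9 0 11-5 19-10 20-28 33-4 15-7 13-1 13 322-1-1-104-27 11-6-22-3-1-27 11-18 2-7-1-59-29-14-12-4-9-9-39-19 0-17-6-30-28z"/><path data-summit="564 498" data-sink="539 227" d="M591 157l-10 1-15 6-27 5-15 7-16 13 0 5 9 15 9 12 9 7-13 7-5 8-3 33-8 27-4 9-23 19-9 10-4 15-14 25-14 11-20 6 3 24 9 24 14 12 59 29 19 0 33-12 3 1 6 22 28-12z"/><path data-summit="351 258" data-sink="29 168" d="M143 16l-28 1-5 21-25 48-6 21-3 34 0 47 10 27 4 34-11 29-1 31 2 12 9 17 39-18 9-8 24 1 7-3 25-32 6-17 5-6-12-3-6-7-4-6 2-17 5-5 11-5 13 0 11 5 6-13 10-10 8-3-8-4-27-24-25-13-24-30-4-10-3-21-9-20z"/><path data-summit="351 258" data-sink="539 227" d="M351 112l-15 13 0 10-6 21-20 26-9 18 25 24 16 25 12 11 13 21 9 24 10 42 9 11 21-21 7-5 45 12 11-13 23-19 4-9 8-27 2-27 4-12-22 1-25-10-19-16-9-17-3-13-7-7-22-6-15-7-10-9-10-18z"/><path data-summit="351 258" data-sink="231 27" d="M230 16l-86 0 2 44 4 14 7 15 5 25 18 27 8 9 25 13 32 27 9 0-1-10 3-10 5-6 10-3 11-18 11-13 7-6 18-8 11 2 6 8 15-15-18-27-28-22-16-36-6-6-7-1-42 9z"/><path data-summit="17 468" data-sink="282 549" d="M153 493l-10 9-21 4-15-1-8-5-39 4-43 18-1 69 254 0 1-12 11-22-1-7-17 8-12 1-19-9-29-6-19-15z"/><path data-summit="591 35" data-sink="539 227" d="M591 34l-28 12-20 14-18 16-22 12-15 6-14 0-13-4-4 5-12 27 1 43-4 18 3 12 9 17 19 16 25 10 17 0 15-6 5-4-9-7-9-12-9-15 0-5 16-13 15-7 27-5 26-8z"/><path data-summit="351 258" data-sink="104 449" d="M141 312l-4 0-9 8-40 19 0 14-14 19-6 18 16 18 7 15 3 12 8 12 8 7 25 12 18 27 12-9 30-14 7-6 2-8-4-13-6-12 0-38-8-17-10-2-17-7-17-16 0-27 7-8 11-2z"/><path data-summit="17 468" data-sink="104 449" d="M87 338l-39 2-12 12-12 4 6 4 2 6 2 41-10 45-8 13 1 57 43-18 39-4 8 5 15 1 21-4 9-8-17-28-25-12-8-7-8-12-3-12-7-15-16-18 6-18 14-19 2-6z"/><path data-summit="17 468" data-sink="29 168" d="M29 168l-13 0 0 185 4 2 9 0 7-3 12-12 38 0 2-2-10-29 1-31 11-29-4-34-2-11-3-2-16 2-11-5z"/><path data-summit="371 47" data-sink="539 227" d="M372 48l-2 0-2 6-1 33-6 14-9 12 26 22 14 22 13 9 27 8 9 7 5-16-1-43 17-33-60-31-22-6z"/><path data-summit="33 20" data-sink="29 168" d="M114 16l-79 0-11 14-8 2 0 54 14 4 27 13 17 14 3 7 3-25 5-13 25-48z"/><path data-summit="591 35" data-sink="282 549" d="M591 16l-81 0-10 8-18 4-8 11 0 14 2 9-14 27 12 5 14 0 33-15 42-33 18-9 9-1 2-3z"/><path data-summit="371 47" data-sink="231 27" d="M374 16l-143 0-1 4 3 8 42-9 7 1 6 6 16 36 28 22 19 28 10-11 7-20 0-27 6-18z"/>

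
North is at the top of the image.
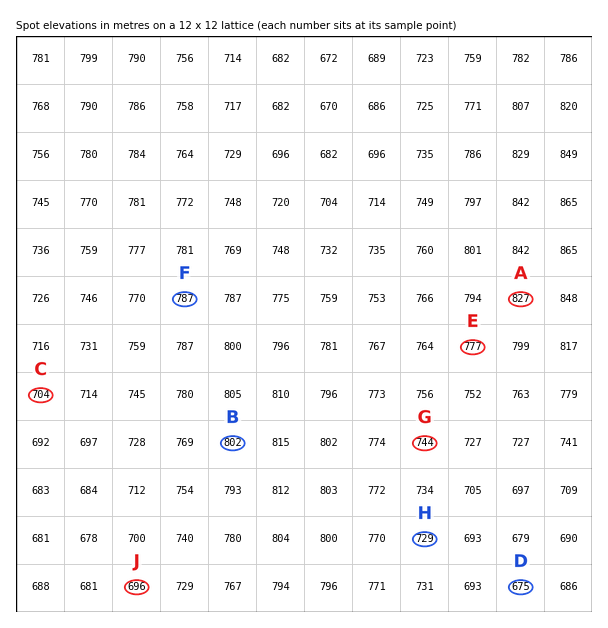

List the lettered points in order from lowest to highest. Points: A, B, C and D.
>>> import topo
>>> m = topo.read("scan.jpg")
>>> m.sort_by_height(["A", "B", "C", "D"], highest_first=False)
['D', 'C', 'B', 'A']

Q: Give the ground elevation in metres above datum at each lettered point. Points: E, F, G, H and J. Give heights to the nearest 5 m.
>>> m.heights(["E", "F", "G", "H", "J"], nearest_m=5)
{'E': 775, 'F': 785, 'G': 745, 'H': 730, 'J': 695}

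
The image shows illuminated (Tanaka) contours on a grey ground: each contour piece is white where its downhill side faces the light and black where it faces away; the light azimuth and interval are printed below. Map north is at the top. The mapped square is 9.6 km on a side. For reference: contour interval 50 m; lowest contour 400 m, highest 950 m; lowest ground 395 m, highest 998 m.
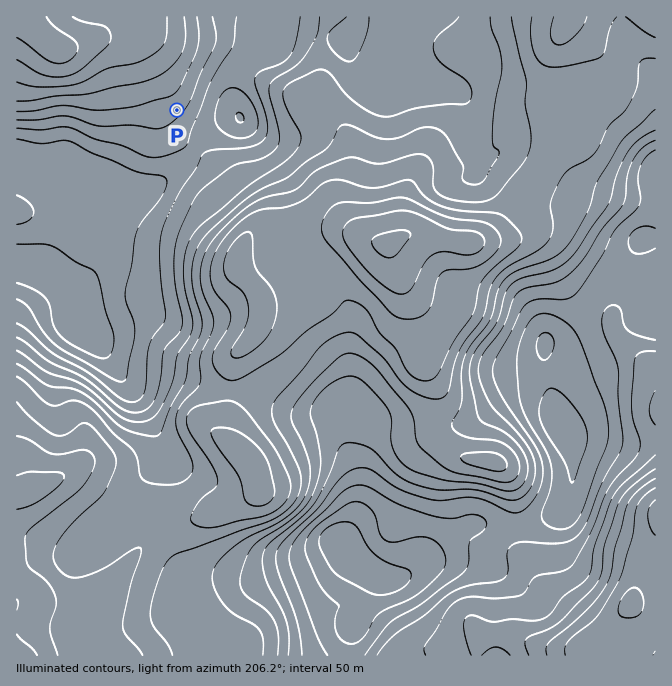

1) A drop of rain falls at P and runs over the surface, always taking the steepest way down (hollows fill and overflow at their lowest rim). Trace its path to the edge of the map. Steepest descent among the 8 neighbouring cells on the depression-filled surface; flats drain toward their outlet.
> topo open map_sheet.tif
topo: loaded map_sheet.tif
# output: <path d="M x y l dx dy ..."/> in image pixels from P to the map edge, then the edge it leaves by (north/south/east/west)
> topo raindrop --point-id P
<path d="M177 110l-7-7 0-8-1-3-20-20-2-5-25-25-37 0-1 1-6 0-1 2-22 0-7-3-21-22-2-3"/>
exit: north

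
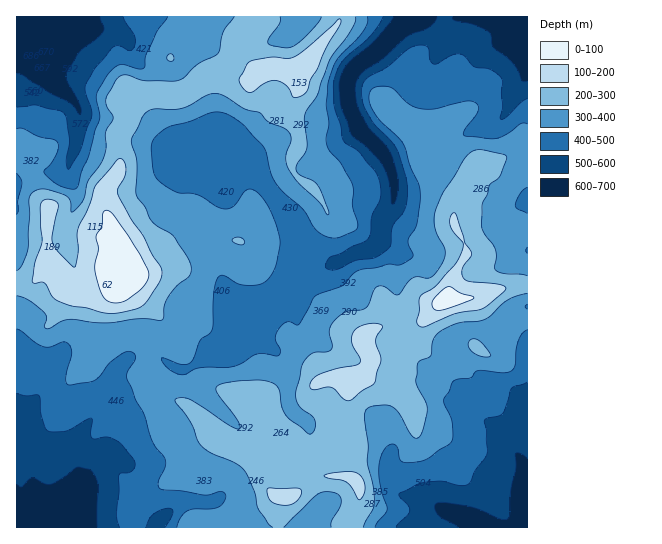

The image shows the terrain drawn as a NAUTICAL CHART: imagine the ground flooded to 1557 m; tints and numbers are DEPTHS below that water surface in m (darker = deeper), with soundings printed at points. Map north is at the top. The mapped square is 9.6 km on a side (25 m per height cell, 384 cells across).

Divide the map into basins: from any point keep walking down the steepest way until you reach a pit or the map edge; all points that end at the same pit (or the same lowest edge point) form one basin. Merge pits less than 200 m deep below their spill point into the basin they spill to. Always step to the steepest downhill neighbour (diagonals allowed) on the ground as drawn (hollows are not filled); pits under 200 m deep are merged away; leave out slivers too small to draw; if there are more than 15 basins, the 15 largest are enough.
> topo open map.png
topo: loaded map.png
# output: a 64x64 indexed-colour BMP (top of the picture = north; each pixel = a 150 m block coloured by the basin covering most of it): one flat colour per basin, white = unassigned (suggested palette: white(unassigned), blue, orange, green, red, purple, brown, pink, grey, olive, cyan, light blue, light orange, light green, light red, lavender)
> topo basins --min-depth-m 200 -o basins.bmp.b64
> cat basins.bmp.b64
<image width="64" height="64" href="data:image/bmp;base64,Qk12CAAAAAAAAHYAAAAoAAAAQAAAAEAAAAABAAQAAAAAAAAIAAATCwAAEwsAABAAAAAAAAAA////ALR3HwAOf/8ALKAsACgn1gC9Z5QAS1aMAMJ34wB/f38AIr28AM++FwDox64AeLv/AIrfmACWmP8A1bDFADMzMzMzMzMzMzMzMREREREREREREUREREREREREREREMzMzMzMzMzMzMzMzMzMzMxERERERREREREREREREREQzMzMzMzMzMzMzMzMzMzMzEREREREURERERERERERERDMzMzMzMzMzMzMzMzMzMzMxERERERREREREREREREREMzMzMzMzMzMzMzMzMzMzMxERERERFEREREREREREREQzMzMzMzMzMzMzMzMzMzMxEREREREURERERERERERERDMzMzMzMzMzMzMzMzMzMxEREREREUREREREREREREREMzMzMzMzMzMzMzMzMzMzERERERERREREREREREREREQzMzMzMzMzMzMzMzMzMzEREREREREURERERERERERERDMzMzMzMzMzMzMzMzMzERERERERERREREREREREREREMzMzMzMzMzMzMzMzMxERERERERERFEREREREREREREQzMzMzMzMzMzMzMzMxEREREREREREURERERERERERERDMzMzMzMzMzMzMzMxEREREREREREUREREREREREREREMzMzMzMzMzMzMzMxERERERERERERREREREREREREREQzMzMzMzMzMzMzMxERERERERERERFERERERERERERERDMzMzMzMzMzMzMxEREREREREREREUREREREREREREREMzMzMzMzMzMzMRERERERERERERERREREREREREREREQzMzMzMzMzMzERERERERERERERERFERERERERERERERDMzMzMzMzMzMREREREREREREREREUREREREREREREREMzMzMzMzMzMREREREREREREREREREUREREREREREREQzMzMzMzMzMxERERERERERERERERERRERERERERERERDMzMzMzMzMzERERERERERERERERERFEREREREREREREMzMzMzMzMzEREREREREREREREREREUREREREREREREQzMzMzMzMzMREREREREREREREREREURERERERERERERDMzMzMzMzMxERERERERERERERERERFEREREREREREREMzEzMzMzMzEREREREREREREREREREREUREREREREREQRERMzMzMzERERERERERERERERERERERERFERERERERBEREzMzMzMRERERERERERERERERERERERERREREREREERERMyMzMxERERERERERERERERERERERERERREREREQREREiIiMxERERERERERERERERERERERERERERERRERCERESIiIjERERERERERERERERERERERERERERERERERIiESIiIiIxEREREREREREREREREREREREREREREREREiIhIiIiIiERERERERERERERERERERERERERERERERESIiIiIiIiIRERERERERERERERERERERERERERERERERIiIiIiIiIREREREREREREREREREREREREREREREREREiIiIiIiIhERERERERERERERERERERERERERERERERESIiIiIiIhERERERERERERERERERERERERERERERERERIiIiIiIiEREREREREREREREREREREREREREREREREREiIiIiIiIRERERERERERERERERERERERERERERERERESIiIiIiIRERERERERERERERERERERERERERERERERERIiIiIiIhEREREREREREREREREREREREREREREREREREiIiIiIiERERERERERERERERERERERERERERERERERESIiIiIiIRERERERERERERERERERERERERERERERERERIiIiIiIiEREREREREREREREREREREREREREREREREREiIiIiIiIhERERERERERERERERERERERERERERERERESIiIiIiIiERERERERERERERERERERERERERERERERERIiIiIiIiIREREREREREREREREREREREREREREREREREiIiIiIiIhERERERERERERERERERERERERERERERERESIiIiIiIiERERERERERERERERERERERERERERERERERIiIiIiIiIREREREREREREREREREREREREREREREREREiIiIiIiIiERERERERERERERERERERERERERERERERESIiIiIiIiIRERERERERERERERERERERERERERERERERIiIiIiIiIiEREREREREREREREREREREREREREREREREiIiIiIiIiIRERERERERERERERERERERERERERERERESIiIiIiIiIiIiIiERERERERERERERERERERERERERERIiIiIiIiIiIiIiIhEREREREREREREREREREREREREREiIiIiIiIiIiIiIiIiIiIRERERERERERERERERERERESIiIiIiIiIiIiIiIiIiIiISIRERERERERERERERERERIiIiIiIiIiIiIiIiIiIiIiIiIREREREREREREREREREiIiIiIiIiIiIiIiIiIiIiIiIhERERERERERERERERESIiIiIiIiIiIiIiIiIiIiIiIiIRERERERERERERERERIiIiIiIiIiIiIiIiIiIiIiIiIiEREREREREREREREREiIiIiIiIiIiIiIiIiIiIiIiIiIhERERERERERERERESIiIiIiIiIiIiIiIiIiIiIiIiIiERERERERERERERER"/>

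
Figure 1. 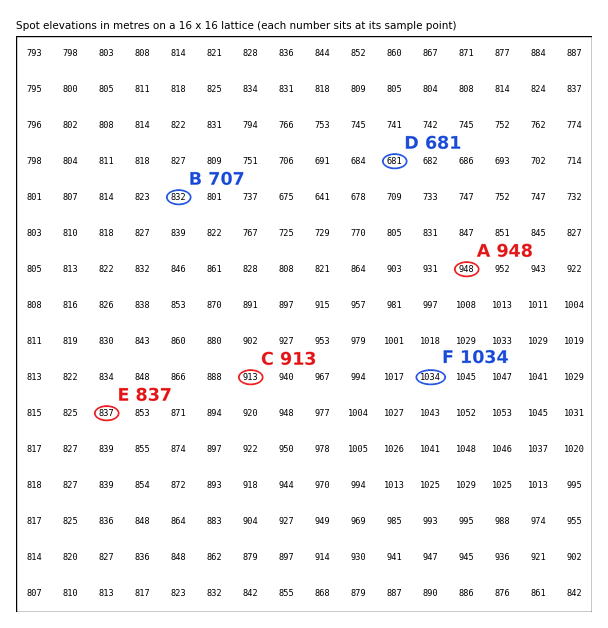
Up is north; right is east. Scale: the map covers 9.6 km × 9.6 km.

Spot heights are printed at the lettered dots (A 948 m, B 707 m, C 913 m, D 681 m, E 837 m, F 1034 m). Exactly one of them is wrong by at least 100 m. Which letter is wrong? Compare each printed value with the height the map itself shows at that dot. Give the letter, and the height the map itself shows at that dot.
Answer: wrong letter B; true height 832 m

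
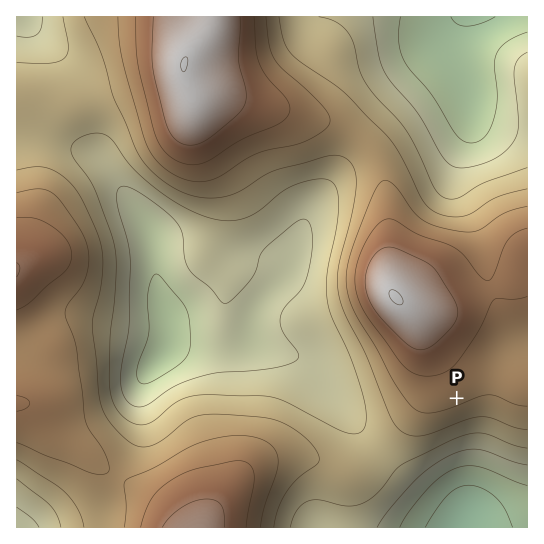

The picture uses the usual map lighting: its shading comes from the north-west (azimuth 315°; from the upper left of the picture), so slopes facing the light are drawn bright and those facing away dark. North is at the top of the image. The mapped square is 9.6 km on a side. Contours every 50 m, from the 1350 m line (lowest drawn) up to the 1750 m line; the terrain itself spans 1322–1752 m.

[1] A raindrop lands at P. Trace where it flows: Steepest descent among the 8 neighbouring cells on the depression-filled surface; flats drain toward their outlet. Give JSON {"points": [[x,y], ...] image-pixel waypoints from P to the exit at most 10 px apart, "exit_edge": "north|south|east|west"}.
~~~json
{"points": [[457, 398], [465, 409], [465, 419], [465, 430], [465, 441], [465, 451], [465, 462], [465, 473], [465, 483], [465, 494], [465, 505], [465, 515], [461, 526], [461, 527]], "exit_edge": "south"}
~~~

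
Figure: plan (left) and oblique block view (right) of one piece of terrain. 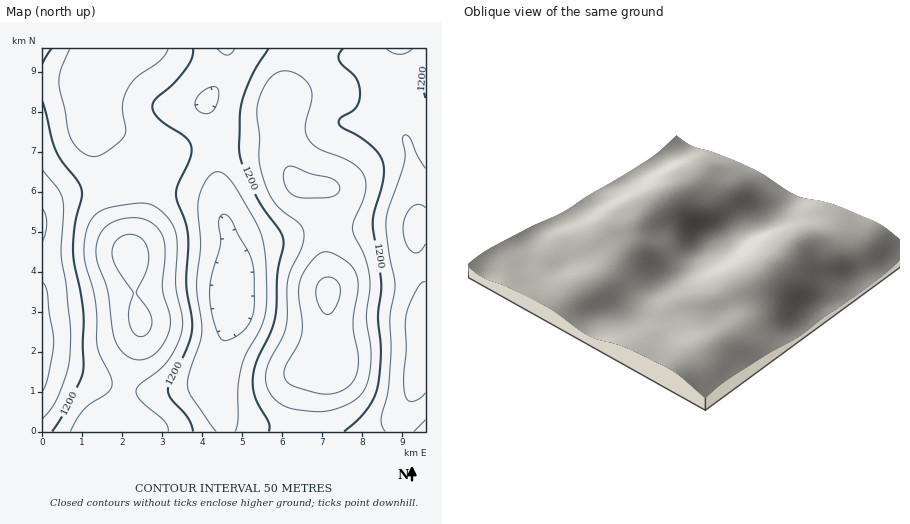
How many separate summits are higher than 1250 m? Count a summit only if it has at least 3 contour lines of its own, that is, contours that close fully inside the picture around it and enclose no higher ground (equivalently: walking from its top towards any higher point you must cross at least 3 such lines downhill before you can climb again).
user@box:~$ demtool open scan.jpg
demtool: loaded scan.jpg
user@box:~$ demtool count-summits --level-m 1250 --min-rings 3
1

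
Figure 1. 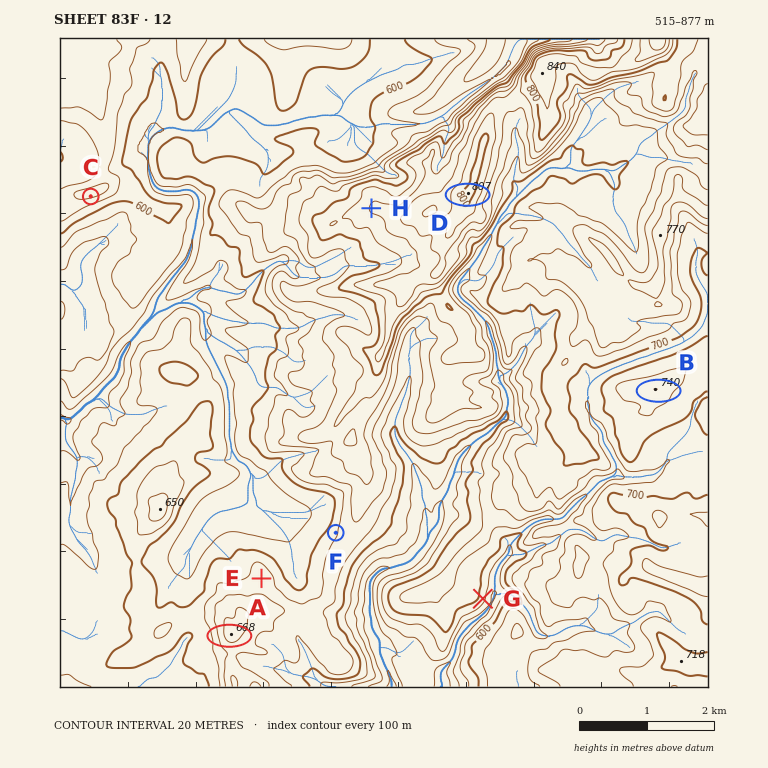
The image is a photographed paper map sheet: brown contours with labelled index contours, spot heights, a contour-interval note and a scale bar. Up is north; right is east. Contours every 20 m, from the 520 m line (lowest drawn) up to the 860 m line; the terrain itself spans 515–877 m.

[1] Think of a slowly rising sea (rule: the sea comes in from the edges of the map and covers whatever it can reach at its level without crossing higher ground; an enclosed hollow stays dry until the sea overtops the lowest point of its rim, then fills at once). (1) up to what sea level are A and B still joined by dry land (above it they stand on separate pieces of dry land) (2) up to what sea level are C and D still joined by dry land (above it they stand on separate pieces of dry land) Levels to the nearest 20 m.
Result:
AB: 620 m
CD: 600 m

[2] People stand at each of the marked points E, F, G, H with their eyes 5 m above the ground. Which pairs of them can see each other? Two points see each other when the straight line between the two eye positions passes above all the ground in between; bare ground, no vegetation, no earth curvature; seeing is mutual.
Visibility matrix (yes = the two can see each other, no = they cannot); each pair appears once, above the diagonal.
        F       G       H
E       yes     no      yes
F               no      no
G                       no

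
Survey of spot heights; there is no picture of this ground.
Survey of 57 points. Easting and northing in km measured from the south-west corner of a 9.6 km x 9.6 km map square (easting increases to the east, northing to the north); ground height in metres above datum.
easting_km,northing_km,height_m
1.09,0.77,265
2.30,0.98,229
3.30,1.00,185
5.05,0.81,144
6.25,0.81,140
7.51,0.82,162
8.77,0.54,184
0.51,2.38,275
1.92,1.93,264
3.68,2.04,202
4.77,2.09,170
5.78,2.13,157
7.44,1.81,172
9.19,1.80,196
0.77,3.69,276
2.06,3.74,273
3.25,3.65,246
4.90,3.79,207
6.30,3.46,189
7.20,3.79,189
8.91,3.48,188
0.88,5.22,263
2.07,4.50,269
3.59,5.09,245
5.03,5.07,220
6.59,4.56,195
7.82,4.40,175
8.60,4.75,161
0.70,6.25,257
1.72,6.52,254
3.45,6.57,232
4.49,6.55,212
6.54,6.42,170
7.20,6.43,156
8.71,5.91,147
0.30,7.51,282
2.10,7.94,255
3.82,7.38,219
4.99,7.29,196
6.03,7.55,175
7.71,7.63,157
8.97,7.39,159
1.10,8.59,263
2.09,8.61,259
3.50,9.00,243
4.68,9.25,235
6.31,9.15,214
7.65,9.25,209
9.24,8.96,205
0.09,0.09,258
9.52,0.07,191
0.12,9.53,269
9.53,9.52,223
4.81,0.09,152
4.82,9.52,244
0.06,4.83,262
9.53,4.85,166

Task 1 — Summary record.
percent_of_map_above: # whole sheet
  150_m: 95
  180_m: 73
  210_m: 48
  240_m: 33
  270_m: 7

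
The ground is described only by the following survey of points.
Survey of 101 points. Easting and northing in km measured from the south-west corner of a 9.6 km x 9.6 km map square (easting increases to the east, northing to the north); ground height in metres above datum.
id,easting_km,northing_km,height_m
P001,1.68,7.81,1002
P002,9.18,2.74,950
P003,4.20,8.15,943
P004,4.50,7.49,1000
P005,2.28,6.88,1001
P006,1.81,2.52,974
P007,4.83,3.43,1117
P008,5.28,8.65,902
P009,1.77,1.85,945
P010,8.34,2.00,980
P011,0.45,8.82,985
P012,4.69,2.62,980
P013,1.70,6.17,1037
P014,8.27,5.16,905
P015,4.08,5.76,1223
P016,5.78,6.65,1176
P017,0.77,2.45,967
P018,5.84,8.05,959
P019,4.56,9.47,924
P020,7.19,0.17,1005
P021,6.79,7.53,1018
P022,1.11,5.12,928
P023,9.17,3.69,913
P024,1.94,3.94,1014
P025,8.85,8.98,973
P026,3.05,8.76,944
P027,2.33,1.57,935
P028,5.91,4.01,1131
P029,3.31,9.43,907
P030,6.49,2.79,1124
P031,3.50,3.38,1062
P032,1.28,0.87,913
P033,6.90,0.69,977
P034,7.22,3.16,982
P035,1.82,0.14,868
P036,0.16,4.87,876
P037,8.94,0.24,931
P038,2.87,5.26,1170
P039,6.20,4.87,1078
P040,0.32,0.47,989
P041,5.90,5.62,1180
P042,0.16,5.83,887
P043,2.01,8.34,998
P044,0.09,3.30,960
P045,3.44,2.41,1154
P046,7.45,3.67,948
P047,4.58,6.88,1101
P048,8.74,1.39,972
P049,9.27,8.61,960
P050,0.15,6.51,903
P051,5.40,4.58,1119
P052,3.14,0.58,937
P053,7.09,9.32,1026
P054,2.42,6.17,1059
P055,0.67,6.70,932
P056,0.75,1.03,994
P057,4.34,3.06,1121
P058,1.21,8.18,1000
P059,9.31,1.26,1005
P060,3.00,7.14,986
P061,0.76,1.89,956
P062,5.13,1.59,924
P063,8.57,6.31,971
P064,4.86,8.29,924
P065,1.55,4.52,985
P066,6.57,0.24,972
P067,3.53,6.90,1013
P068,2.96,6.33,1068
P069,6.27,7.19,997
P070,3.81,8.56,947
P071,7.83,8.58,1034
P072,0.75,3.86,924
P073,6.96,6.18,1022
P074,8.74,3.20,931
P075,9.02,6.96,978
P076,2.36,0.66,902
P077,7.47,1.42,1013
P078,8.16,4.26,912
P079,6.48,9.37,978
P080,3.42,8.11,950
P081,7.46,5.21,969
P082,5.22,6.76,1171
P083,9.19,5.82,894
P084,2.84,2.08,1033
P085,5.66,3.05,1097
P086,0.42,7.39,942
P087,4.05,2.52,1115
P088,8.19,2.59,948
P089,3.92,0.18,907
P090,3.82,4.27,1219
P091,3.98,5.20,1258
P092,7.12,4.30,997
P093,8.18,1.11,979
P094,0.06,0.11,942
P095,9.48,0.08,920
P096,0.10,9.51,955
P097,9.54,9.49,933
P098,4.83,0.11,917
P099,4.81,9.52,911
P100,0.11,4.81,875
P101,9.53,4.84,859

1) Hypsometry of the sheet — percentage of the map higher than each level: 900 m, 94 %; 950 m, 71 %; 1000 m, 40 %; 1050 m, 23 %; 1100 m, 15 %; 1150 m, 8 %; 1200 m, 5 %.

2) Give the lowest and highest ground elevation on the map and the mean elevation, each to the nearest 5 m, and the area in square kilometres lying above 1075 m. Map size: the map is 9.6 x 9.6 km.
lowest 855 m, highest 1265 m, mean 1005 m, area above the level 16.9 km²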